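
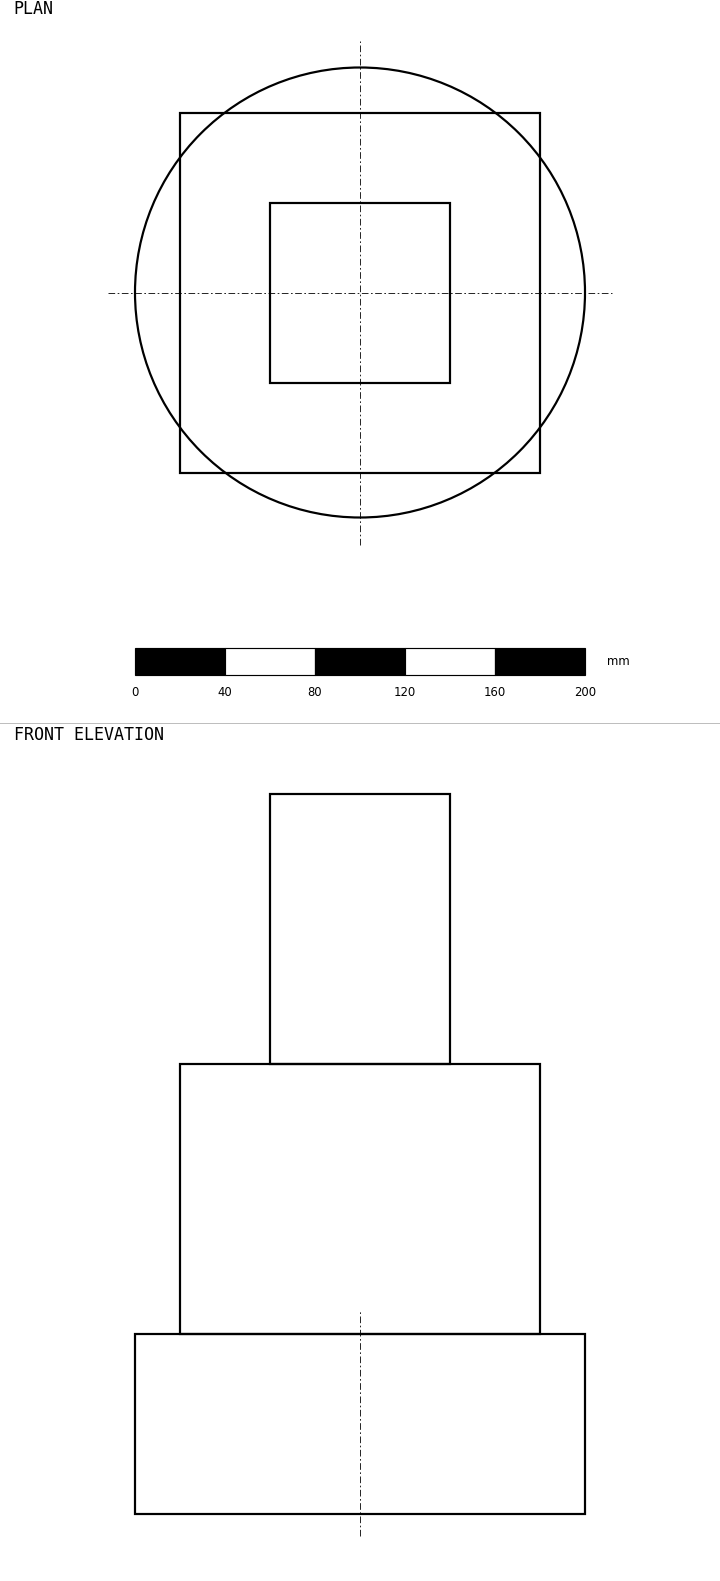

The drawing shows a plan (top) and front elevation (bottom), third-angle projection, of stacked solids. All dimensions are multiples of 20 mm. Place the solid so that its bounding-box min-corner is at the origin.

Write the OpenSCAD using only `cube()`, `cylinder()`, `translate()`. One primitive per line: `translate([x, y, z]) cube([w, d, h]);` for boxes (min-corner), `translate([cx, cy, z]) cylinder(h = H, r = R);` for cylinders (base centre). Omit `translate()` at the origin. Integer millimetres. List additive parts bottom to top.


translate([100, 100, 0]) cylinder(h = 80, r = 100);
translate([20, 20, 80]) cube([160, 160, 120]);
translate([60, 60, 200]) cube([80, 80, 120]);


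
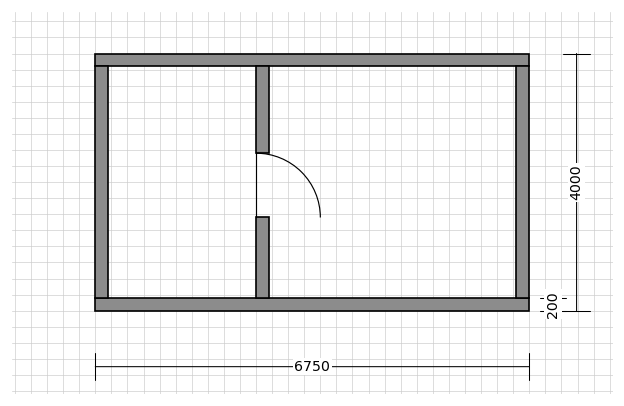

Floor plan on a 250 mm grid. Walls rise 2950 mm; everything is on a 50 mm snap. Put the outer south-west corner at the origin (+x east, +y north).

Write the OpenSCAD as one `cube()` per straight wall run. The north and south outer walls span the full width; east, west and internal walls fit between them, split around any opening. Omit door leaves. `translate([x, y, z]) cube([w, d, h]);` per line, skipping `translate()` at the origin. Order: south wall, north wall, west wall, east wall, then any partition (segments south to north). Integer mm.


cube([6750, 200, 2950]);
translate([0, 3800, 0]) cube([6750, 200, 2950]);
translate([0, 200, 0]) cube([200, 3600, 2950]);
translate([6550, 200, 0]) cube([200, 3600, 2950]);
translate([2500, 200, 0]) cube([200, 1250, 2950]);
translate([2500, 2450, 0]) cube([200, 1350, 2950]);


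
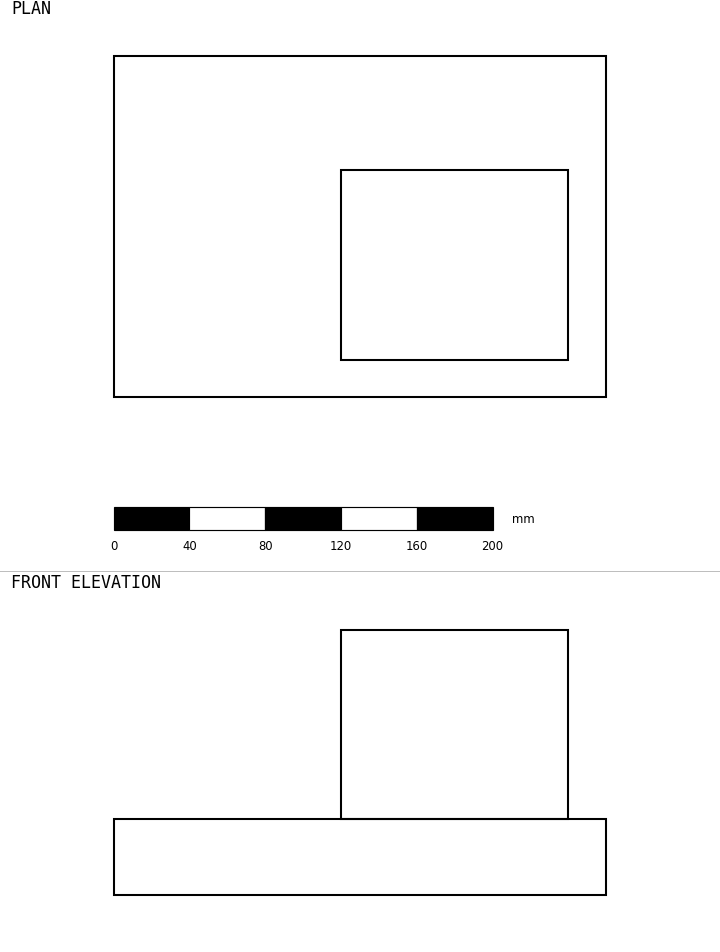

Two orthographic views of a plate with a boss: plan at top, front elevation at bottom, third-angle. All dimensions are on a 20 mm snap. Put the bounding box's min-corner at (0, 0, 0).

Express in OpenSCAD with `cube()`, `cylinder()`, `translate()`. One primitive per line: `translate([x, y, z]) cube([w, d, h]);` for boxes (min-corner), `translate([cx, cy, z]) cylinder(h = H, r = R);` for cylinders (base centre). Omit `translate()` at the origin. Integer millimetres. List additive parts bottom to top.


cube([260, 180, 40]);
translate([120, 20, 40]) cube([120, 100, 100]);


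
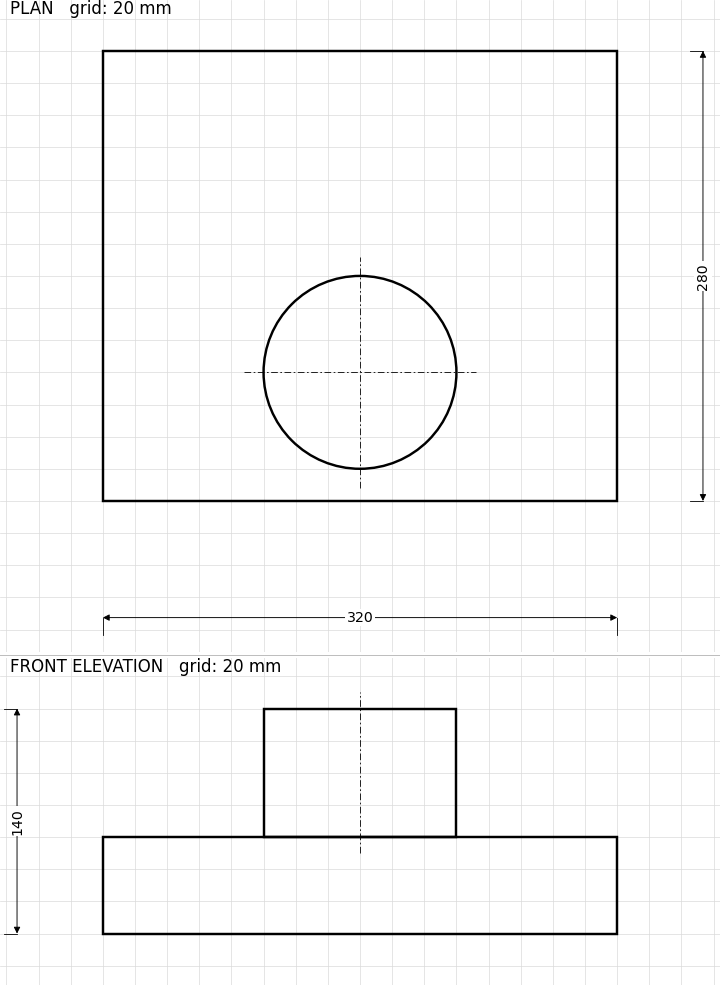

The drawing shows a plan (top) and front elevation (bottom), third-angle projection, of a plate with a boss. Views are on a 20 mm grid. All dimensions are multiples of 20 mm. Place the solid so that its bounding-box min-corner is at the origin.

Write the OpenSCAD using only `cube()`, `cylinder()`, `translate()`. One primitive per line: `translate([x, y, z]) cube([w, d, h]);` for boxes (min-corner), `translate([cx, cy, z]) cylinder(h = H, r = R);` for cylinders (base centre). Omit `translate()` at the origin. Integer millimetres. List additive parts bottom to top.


cube([320, 280, 60]);
translate([160, 80, 60]) cylinder(h = 80, r = 60);


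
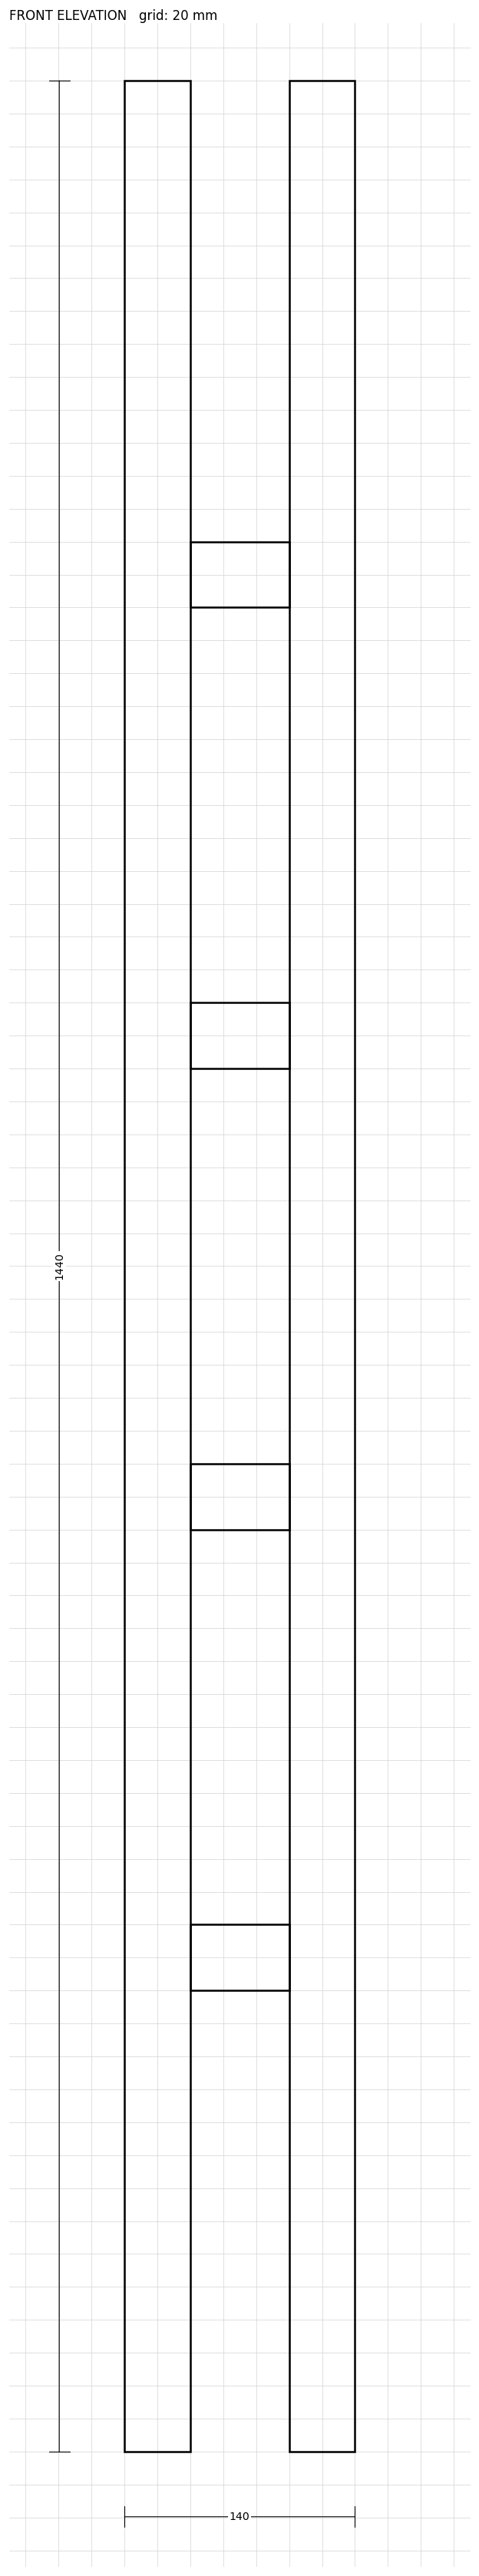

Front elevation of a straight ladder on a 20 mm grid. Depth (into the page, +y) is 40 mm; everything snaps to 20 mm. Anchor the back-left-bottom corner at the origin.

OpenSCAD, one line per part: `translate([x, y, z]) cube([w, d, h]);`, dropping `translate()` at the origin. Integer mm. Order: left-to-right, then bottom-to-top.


cube([40, 40, 1440]);
translate([40, 0, 280]) cube([60, 40, 40]);
translate([40, 0, 560]) cube([60, 40, 40]);
translate([40, 0, 840]) cube([60, 40, 40]);
translate([40, 0, 1120]) cube([60, 40, 40]);
translate([100, 0, 0]) cube([40, 40, 1440]);


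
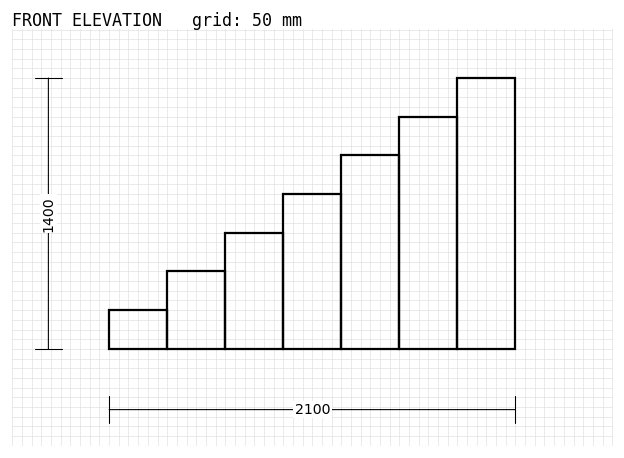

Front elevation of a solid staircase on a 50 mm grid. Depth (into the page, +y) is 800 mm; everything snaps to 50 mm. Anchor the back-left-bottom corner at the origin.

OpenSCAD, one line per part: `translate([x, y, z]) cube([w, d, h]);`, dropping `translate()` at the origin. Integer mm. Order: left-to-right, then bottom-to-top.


cube([300, 800, 200]);
translate([300, 0, 0]) cube([300, 800, 400]);
translate([600, 0, 0]) cube([300, 800, 600]);
translate([900, 0, 0]) cube([300, 800, 800]);
translate([1200, 0, 0]) cube([300, 800, 1000]);
translate([1500, 0, 0]) cube([300, 800, 1200]);
translate([1800, 0, 0]) cube([300, 800, 1400]);


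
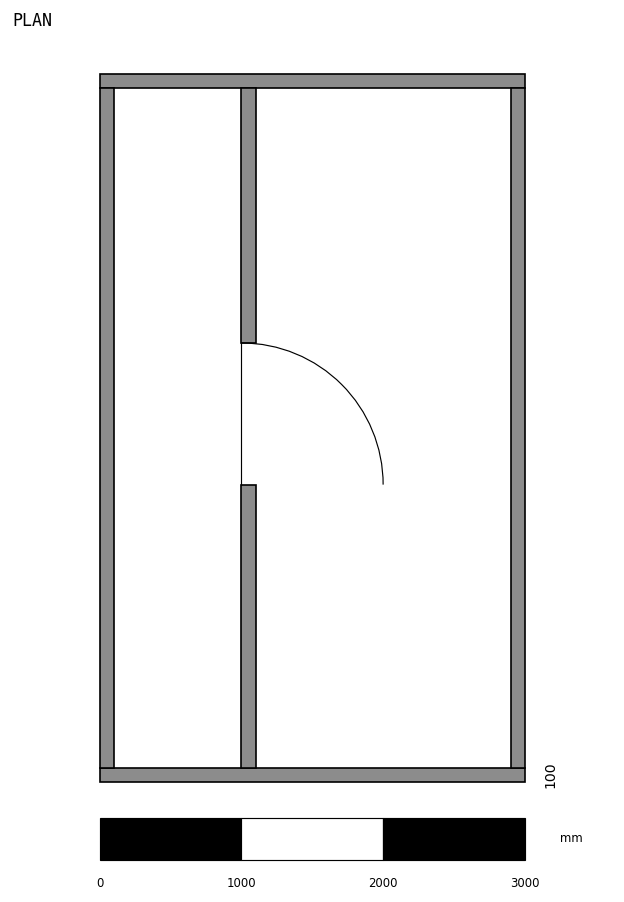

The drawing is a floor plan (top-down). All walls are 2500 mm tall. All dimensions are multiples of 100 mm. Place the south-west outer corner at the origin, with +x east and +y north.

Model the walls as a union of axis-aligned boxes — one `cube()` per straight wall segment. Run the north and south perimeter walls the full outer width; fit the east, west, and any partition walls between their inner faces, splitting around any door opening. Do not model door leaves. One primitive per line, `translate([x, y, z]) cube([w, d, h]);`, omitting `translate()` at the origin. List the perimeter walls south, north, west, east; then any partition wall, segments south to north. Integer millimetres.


cube([3000, 100, 2500]);
translate([0, 4900, 0]) cube([3000, 100, 2500]);
translate([0, 100, 0]) cube([100, 4800, 2500]);
translate([2900, 100, 0]) cube([100, 4800, 2500]);
translate([1000, 100, 0]) cube([100, 2000, 2500]);
translate([1000, 3100, 0]) cube([100, 1800, 2500]);


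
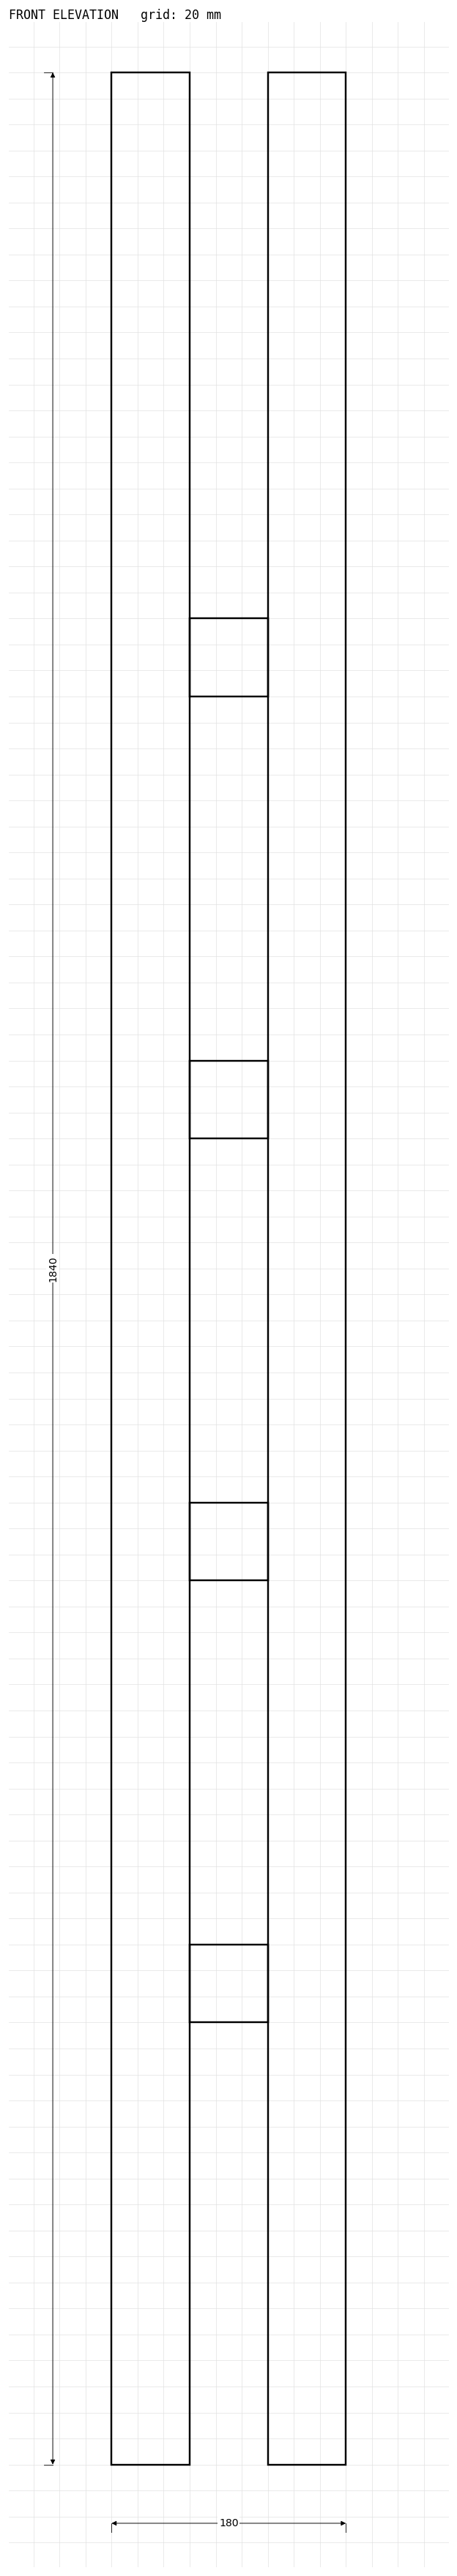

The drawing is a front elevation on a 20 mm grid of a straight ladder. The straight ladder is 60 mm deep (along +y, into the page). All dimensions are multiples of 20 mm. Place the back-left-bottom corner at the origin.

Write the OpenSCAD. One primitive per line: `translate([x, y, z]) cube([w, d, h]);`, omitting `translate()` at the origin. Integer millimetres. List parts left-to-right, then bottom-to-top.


cube([60, 60, 1840]);
translate([60, 0, 340]) cube([60, 60, 60]);
translate([60, 0, 680]) cube([60, 60, 60]);
translate([60, 0, 1020]) cube([60, 60, 60]);
translate([60, 0, 1360]) cube([60, 60, 60]);
translate([120, 0, 0]) cube([60, 60, 1840]);


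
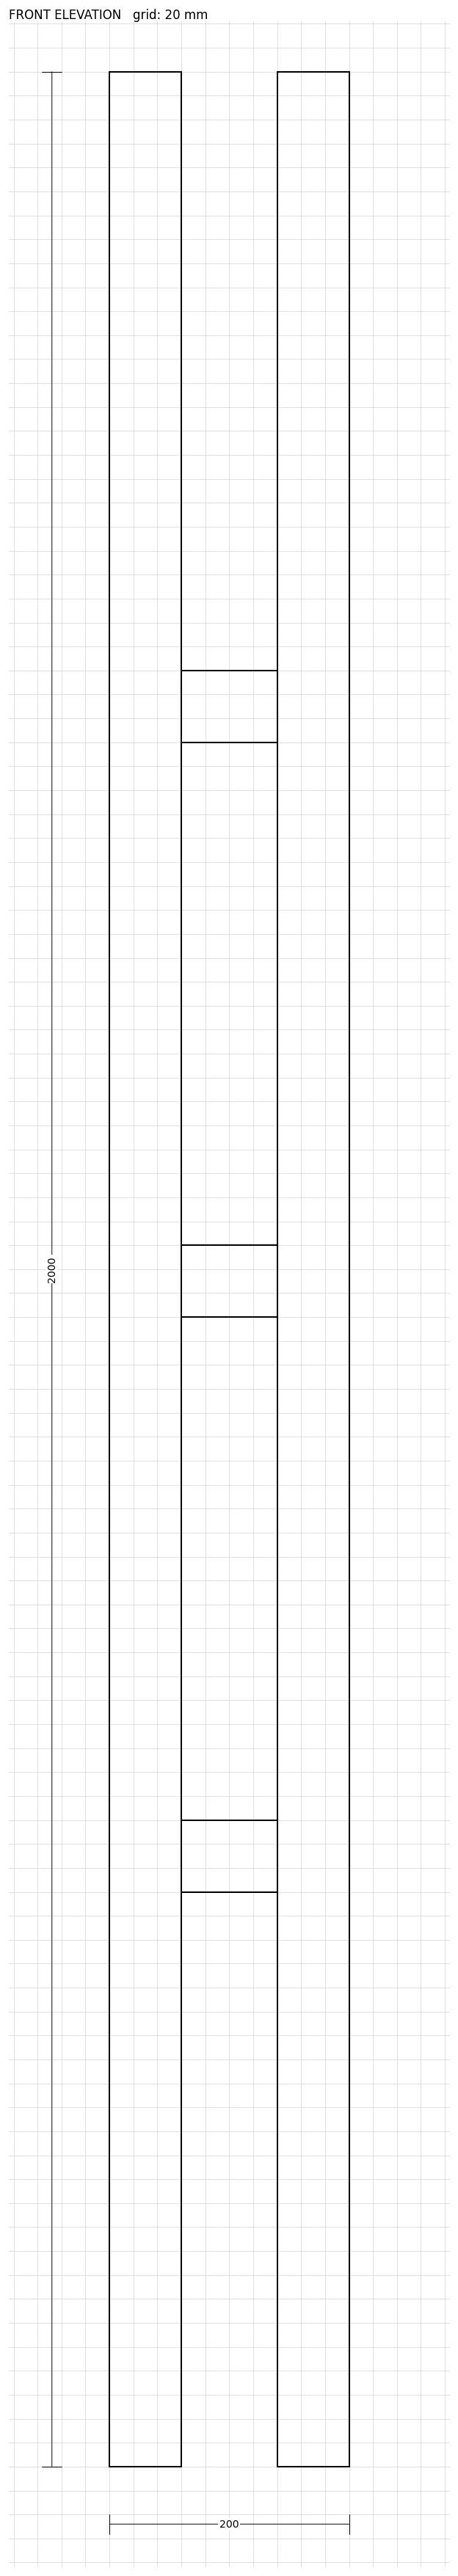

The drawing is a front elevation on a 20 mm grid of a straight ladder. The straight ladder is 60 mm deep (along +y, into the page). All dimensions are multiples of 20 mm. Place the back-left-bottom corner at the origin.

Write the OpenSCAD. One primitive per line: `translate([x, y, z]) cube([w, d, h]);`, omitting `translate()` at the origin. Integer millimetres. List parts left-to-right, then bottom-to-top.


cube([60, 60, 2000]);
translate([60, 0, 480]) cube([80, 60, 60]);
translate([60, 0, 960]) cube([80, 60, 60]);
translate([60, 0, 1440]) cube([80, 60, 60]);
translate([140, 0, 0]) cube([60, 60, 2000]);


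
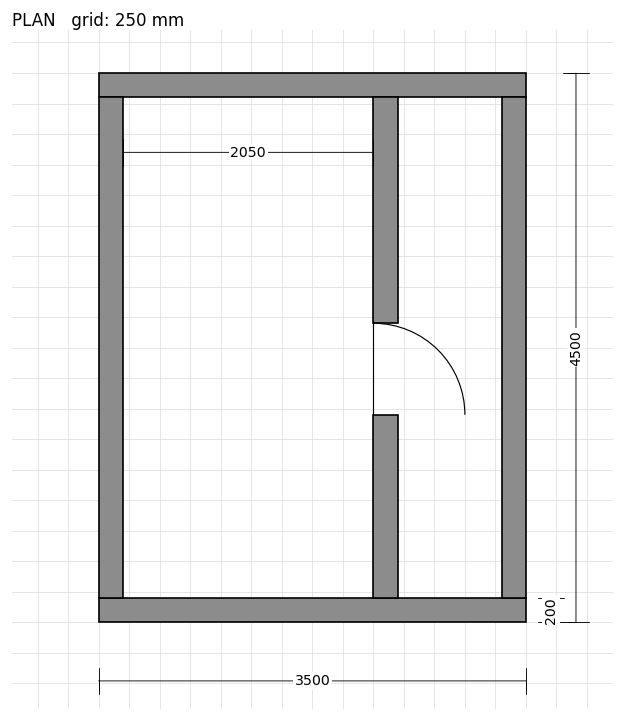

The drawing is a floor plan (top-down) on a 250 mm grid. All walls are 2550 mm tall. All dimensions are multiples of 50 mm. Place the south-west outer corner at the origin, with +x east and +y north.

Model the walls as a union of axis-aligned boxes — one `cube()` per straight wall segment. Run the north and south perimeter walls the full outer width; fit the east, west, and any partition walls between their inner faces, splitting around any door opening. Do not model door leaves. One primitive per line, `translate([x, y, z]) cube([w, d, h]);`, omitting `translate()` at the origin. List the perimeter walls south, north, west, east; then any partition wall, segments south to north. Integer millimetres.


cube([3500, 200, 2550]);
translate([0, 4300, 0]) cube([3500, 200, 2550]);
translate([0, 200, 0]) cube([200, 4100, 2550]);
translate([3300, 200, 0]) cube([200, 4100, 2550]);
translate([2250, 200, 0]) cube([200, 1500, 2550]);
translate([2250, 2450, 0]) cube([200, 1850, 2550]);


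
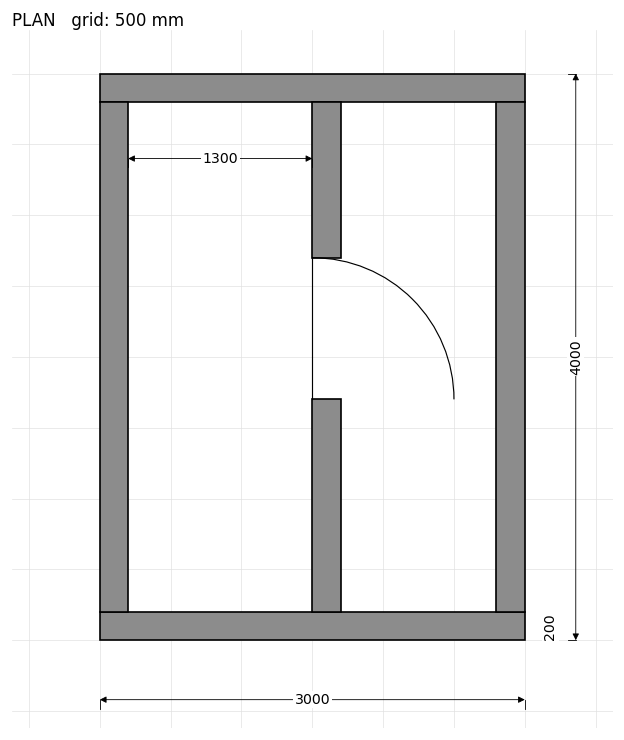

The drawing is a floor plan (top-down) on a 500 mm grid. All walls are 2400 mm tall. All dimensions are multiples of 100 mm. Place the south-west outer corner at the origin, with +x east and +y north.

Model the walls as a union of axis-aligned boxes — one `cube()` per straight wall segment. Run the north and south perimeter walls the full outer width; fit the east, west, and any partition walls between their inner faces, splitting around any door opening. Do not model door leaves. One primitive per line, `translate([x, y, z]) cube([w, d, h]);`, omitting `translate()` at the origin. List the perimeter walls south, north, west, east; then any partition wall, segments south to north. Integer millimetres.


cube([3000, 200, 2400]);
translate([0, 3800, 0]) cube([3000, 200, 2400]);
translate([0, 200, 0]) cube([200, 3600, 2400]);
translate([2800, 200, 0]) cube([200, 3600, 2400]);
translate([1500, 200, 0]) cube([200, 1500, 2400]);
translate([1500, 2700, 0]) cube([200, 1100, 2400]);


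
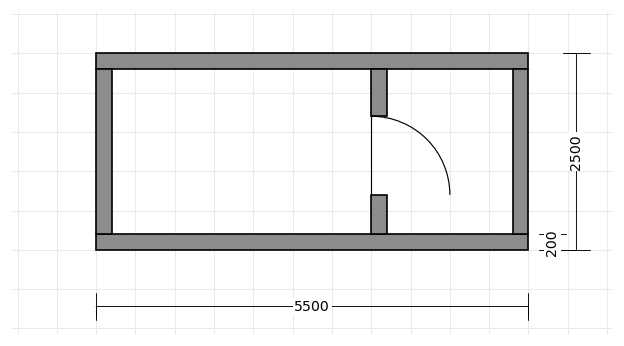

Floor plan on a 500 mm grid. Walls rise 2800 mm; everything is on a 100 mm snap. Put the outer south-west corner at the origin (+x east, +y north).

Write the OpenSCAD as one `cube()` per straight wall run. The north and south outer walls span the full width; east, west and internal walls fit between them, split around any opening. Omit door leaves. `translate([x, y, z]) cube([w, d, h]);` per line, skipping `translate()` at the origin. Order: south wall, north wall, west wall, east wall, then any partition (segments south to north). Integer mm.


cube([5500, 200, 2800]);
translate([0, 2300, 0]) cube([5500, 200, 2800]);
translate([0, 200, 0]) cube([200, 2100, 2800]);
translate([5300, 200, 0]) cube([200, 2100, 2800]);
translate([3500, 200, 0]) cube([200, 500, 2800]);
translate([3500, 1700, 0]) cube([200, 600, 2800]);


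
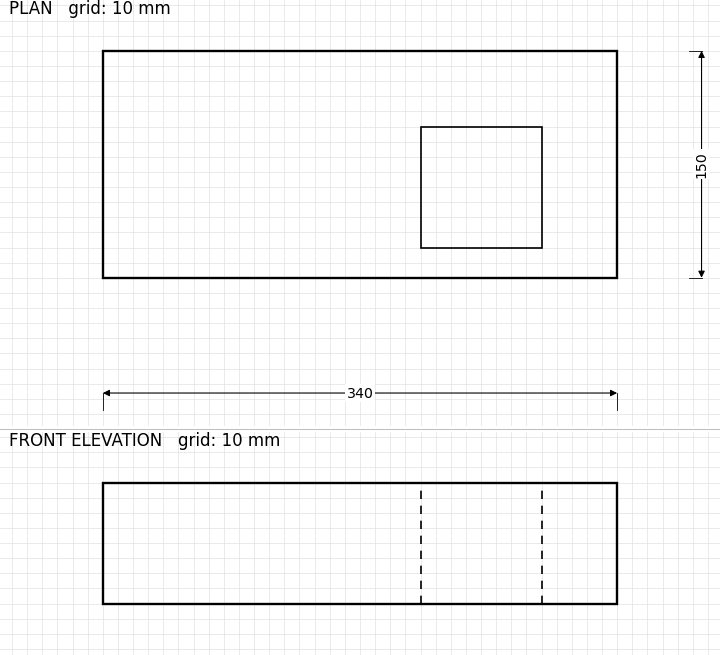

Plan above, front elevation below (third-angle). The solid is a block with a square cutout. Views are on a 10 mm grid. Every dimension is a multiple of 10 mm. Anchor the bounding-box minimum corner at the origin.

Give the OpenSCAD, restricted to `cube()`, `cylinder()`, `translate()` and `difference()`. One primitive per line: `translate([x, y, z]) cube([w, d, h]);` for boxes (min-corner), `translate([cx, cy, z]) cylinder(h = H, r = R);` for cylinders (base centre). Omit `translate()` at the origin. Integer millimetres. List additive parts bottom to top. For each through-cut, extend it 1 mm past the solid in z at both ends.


difference() {
  cube([340, 150, 80]);
  translate([210, 20, -1]) cube([80, 80, 82]);
}


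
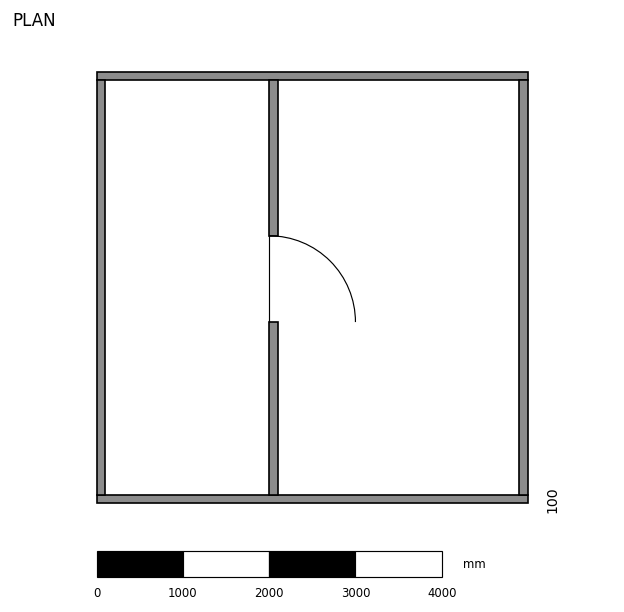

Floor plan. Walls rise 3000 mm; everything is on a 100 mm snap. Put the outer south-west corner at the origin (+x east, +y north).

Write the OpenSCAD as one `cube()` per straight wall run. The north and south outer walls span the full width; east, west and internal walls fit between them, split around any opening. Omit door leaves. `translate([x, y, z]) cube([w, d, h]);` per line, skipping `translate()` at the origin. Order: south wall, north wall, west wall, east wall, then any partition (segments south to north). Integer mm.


cube([5000, 100, 3000]);
translate([0, 4900, 0]) cube([5000, 100, 3000]);
translate([0, 100, 0]) cube([100, 4800, 3000]);
translate([4900, 100, 0]) cube([100, 4800, 3000]);
translate([2000, 100, 0]) cube([100, 2000, 3000]);
translate([2000, 3100, 0]) cube([100, 1800, 3000]);


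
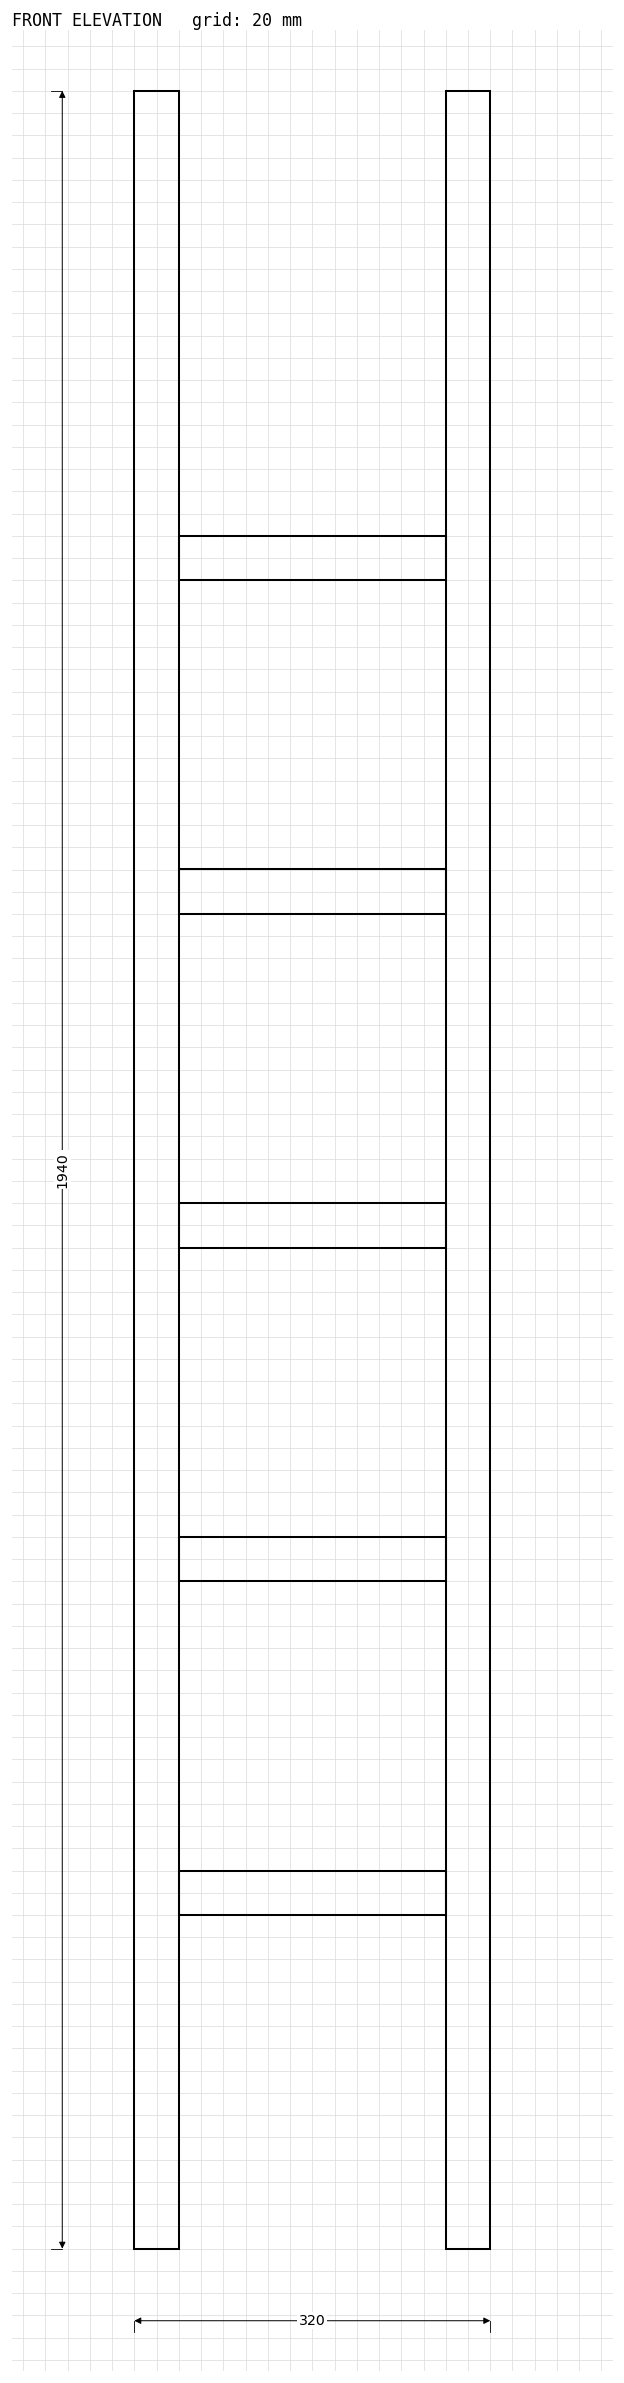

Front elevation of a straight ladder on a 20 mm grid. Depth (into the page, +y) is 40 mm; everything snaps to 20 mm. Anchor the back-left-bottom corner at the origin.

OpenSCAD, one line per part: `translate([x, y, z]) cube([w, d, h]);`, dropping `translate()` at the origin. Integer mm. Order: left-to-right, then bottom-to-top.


cube([40, 40, 1940]);
translate([40, 0, 300]) cube([240, 40, 40]);
translate([40, 0, 600]) cube([240, 40, 40]);
translate([40, 0, 900]) cube([240, 40, 40]);
translate([40, 0, 1200]) cube([240, 40, 40]);
translate([40, 0, 1500]) cube([240, 40, 40]);
translate([280, 0, 0]) cube([40, 40, 1940]);


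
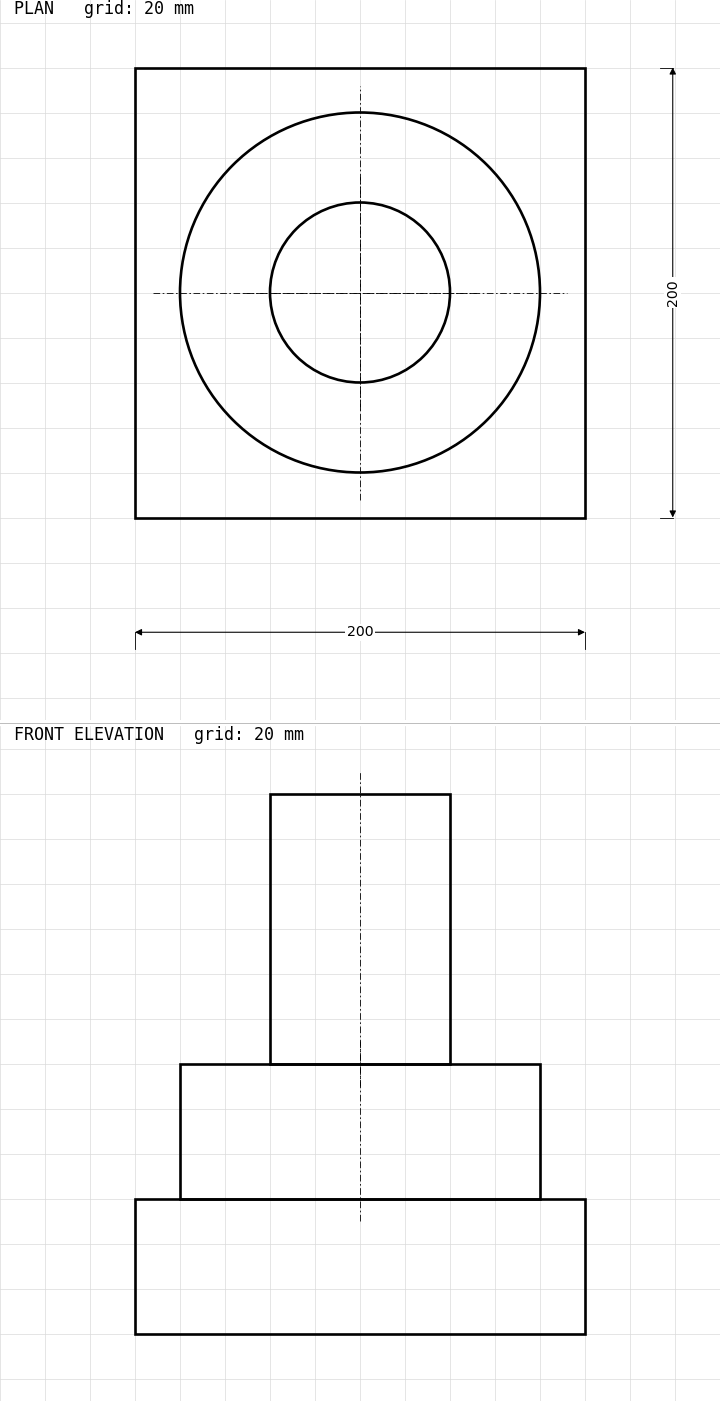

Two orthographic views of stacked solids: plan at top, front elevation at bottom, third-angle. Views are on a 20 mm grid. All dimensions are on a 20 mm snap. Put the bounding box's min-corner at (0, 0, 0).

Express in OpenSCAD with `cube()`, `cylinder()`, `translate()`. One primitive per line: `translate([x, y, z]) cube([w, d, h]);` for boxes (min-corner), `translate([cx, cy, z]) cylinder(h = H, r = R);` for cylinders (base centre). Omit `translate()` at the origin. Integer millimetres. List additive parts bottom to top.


cube([200, 200, 60]);
translate([100, 100, 60]) cylinder(h = 60, r = 80);
translate([100, 100, 120]) cylinder(h = 120, r = 40);


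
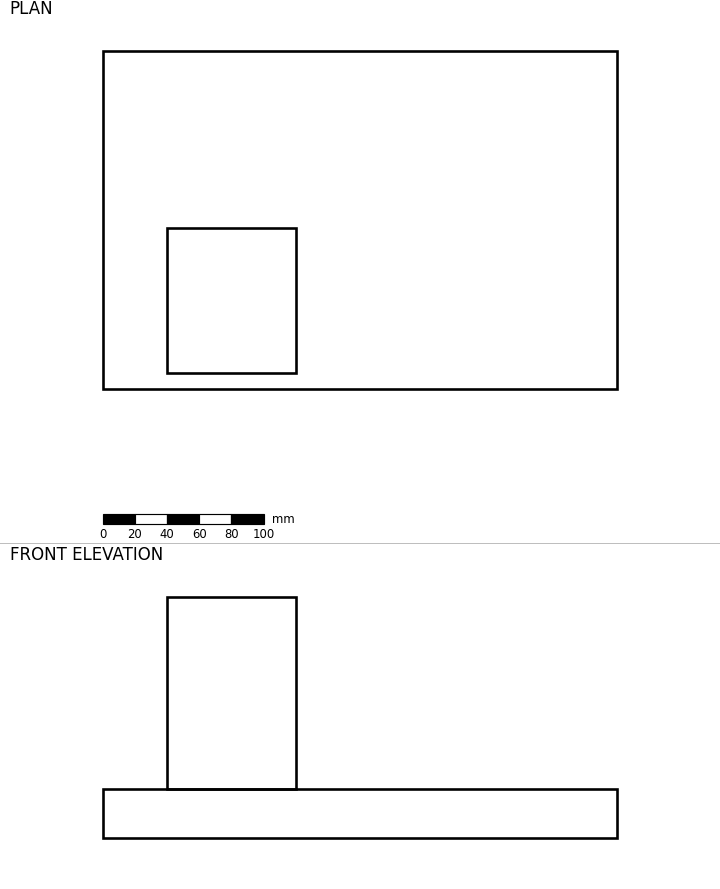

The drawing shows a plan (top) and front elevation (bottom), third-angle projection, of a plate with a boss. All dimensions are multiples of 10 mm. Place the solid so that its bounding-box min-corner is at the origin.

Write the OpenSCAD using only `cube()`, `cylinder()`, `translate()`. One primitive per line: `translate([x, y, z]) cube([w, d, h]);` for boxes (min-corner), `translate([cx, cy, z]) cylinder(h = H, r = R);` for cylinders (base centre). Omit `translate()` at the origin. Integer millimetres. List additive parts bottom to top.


cube([320, 210, 30]);
translate([40, 10, 30]) cube([80, 90, 120]);


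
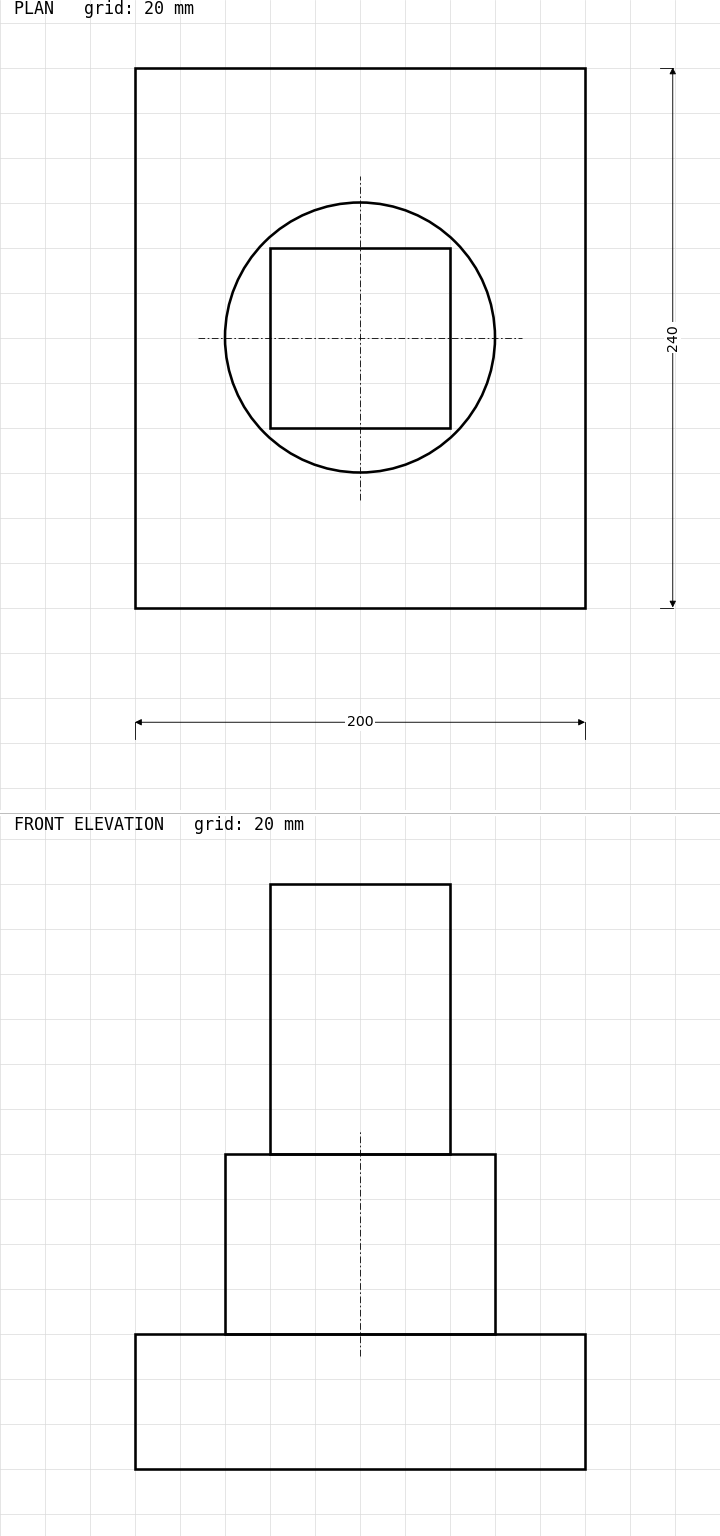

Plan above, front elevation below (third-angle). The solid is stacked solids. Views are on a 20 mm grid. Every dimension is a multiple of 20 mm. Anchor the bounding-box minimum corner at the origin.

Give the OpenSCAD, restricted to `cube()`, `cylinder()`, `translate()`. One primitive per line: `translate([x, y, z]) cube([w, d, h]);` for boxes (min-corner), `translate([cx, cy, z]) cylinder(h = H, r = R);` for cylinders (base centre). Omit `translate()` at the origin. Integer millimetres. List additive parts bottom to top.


cube([200, 240, 60]);
translate([100, 120, 60]) cylinder(h = 80, r = 60);
translate([60, 80, 140]) cube([80, 80, 120]);


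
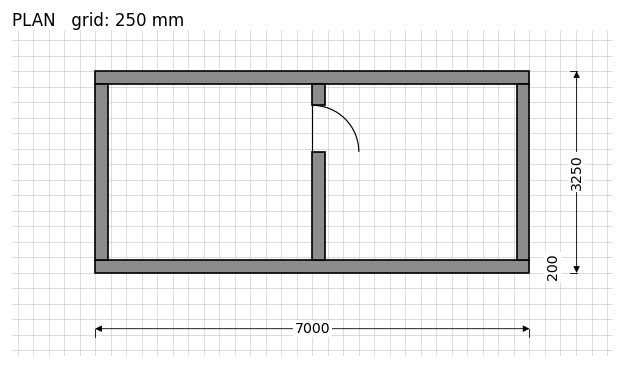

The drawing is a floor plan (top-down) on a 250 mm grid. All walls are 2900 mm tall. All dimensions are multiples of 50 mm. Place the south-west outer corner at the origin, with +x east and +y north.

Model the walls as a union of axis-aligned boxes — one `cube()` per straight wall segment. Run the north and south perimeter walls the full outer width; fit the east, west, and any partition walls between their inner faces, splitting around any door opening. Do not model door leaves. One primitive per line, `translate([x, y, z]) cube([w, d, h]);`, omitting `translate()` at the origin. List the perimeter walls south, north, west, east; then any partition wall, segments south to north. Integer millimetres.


cube([7000, 200, 2900]);
translate([0, 3050, 0]) cube([7000, 200, 2900]);
translate([0, 200, 0]) cube([200, 2850, 2900]);
translate([6800, 200, 0]) cube([200, 2850, 2900]);
translate([3500, 200, 0]) cube([200, 1750, 2900]);
translate([3500, 2700, 0]) cube([200, 350, 2900]);


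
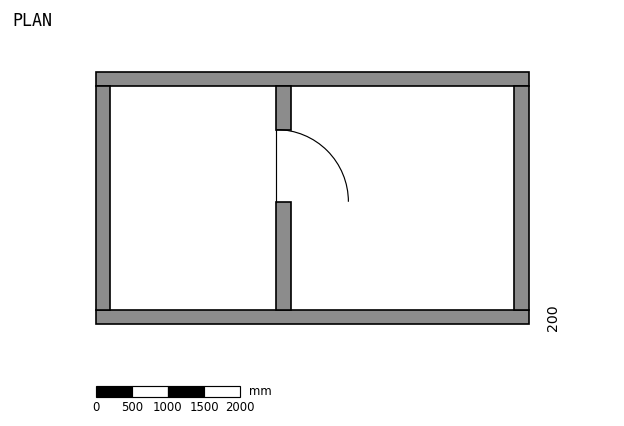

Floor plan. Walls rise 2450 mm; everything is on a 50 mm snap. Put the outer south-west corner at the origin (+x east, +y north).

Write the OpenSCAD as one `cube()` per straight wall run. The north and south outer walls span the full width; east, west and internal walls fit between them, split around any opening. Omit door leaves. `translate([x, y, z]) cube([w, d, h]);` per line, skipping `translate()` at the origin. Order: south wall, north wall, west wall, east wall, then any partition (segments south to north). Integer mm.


cube([6000, 200, 2450]);
translate([0, 3300, 0]) cube([6000, 200, 2450]);
translate([0, 200, 0]) cube([200, 3100, 2450]);
translate([5800, 200, 0]) cube([200, 3100, 2450]);
translate([2500, 200, 0]) cube([200, 1500, 2450]);
translate([2500, 2700, 0]) cube([200, 600, 2450]);


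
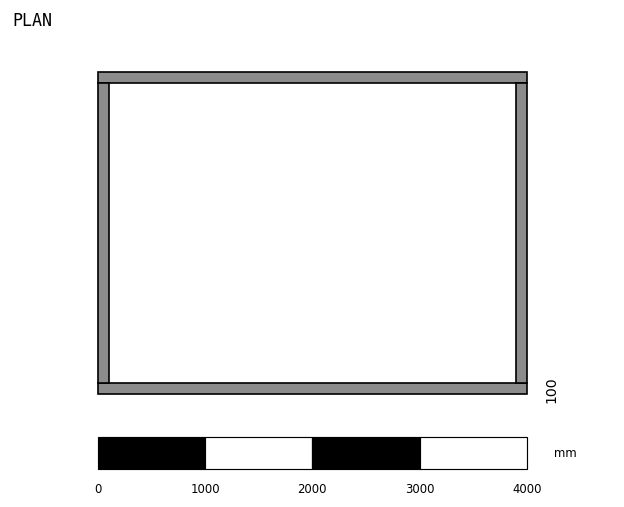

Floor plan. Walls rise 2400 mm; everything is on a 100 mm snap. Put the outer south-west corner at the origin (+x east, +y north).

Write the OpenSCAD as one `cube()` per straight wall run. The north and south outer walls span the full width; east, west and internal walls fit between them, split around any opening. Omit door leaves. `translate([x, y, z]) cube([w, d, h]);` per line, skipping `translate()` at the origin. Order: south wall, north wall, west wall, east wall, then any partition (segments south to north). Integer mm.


cube([4000, 100, 2400]);
translate([0, 2900, 0]) cube([4000, 100, 2400]);
translate([0, 100, 0]) cube([100, 2800, 2400]);
translate([3900, 100, 0]) cube([100, 2800, 2400]);


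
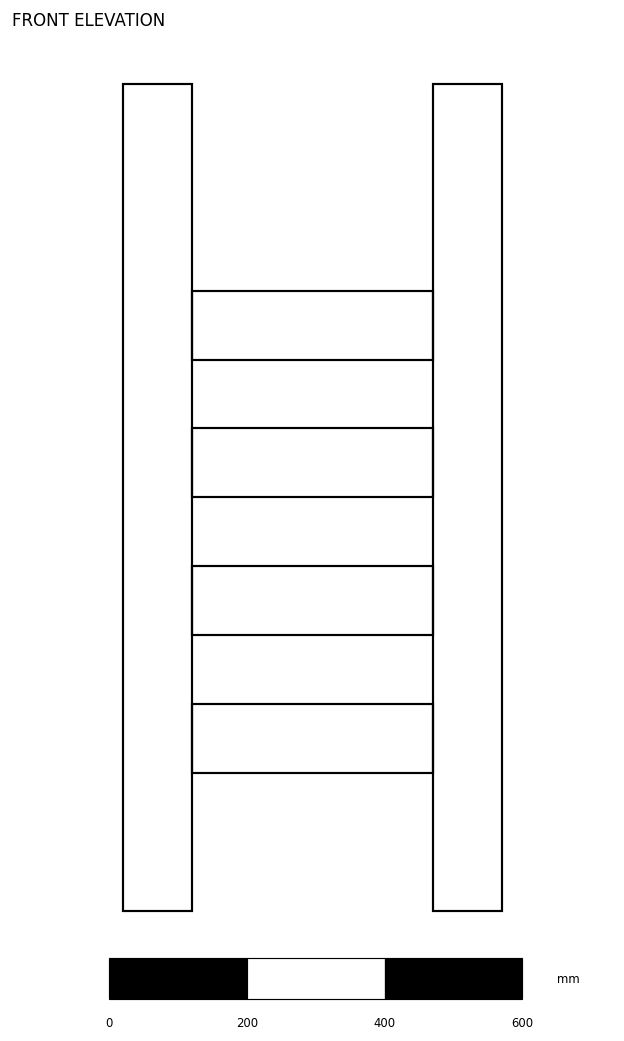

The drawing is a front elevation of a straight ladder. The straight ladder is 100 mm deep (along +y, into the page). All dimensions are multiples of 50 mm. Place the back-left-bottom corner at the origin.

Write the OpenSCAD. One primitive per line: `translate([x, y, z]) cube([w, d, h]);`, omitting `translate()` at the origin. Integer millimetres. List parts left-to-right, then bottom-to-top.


cube([100, 100, 1200]);
translate([100, 0, 200]) cube([350, 100, 100]);
translate([100, 0, 400]) cube([350, 100, 100]);
translate([100, 0, 600]) cube([350, 100, 100]);
translate([100, 0, 800]) cube([350, 100, 100]);
translate([450, 0, 0]) cube([100, 100, 1200]);


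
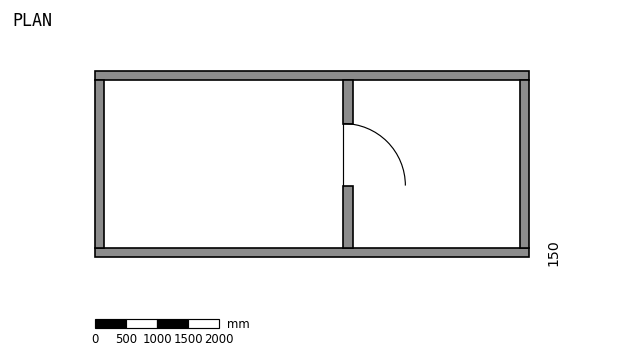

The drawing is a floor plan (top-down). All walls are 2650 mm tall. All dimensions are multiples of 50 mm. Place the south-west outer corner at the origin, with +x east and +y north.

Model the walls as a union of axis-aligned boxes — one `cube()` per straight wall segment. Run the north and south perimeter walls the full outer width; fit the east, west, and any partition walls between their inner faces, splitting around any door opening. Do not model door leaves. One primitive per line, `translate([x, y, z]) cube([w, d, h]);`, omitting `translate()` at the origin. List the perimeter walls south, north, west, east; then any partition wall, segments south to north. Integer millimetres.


cube([7000, 150, 2650]);
translate([0, 2850, 0]) cube([7000, 150, 2650]);
translate([0, 150, 0]) cube([150, 2700, 2650]);
translate([6850, 150, 0]) cube([150, 2700, 2650]);
translate([4000, 150, 0]) cube([150, 1000, 2650]);
translate([4000, 2150, 0]) cube([150, 700, 2650]);


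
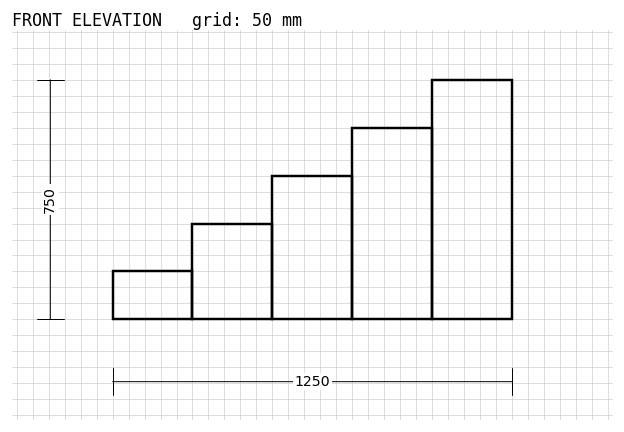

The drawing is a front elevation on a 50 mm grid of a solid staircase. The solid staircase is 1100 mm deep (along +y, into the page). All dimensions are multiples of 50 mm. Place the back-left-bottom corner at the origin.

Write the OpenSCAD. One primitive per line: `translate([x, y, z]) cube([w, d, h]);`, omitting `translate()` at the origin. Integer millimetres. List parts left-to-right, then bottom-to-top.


cube([250, 1100, 150]);
translate([250, 0, 0]) cube([250, 1100, 300]);
translate([500, 0, 0]) cube([250, 1100, 450]);
translate([750, 0, 0]) cube([250, 1100, 600]);
translate([1000, 0, 0]) cube([250, 1100, 750]);


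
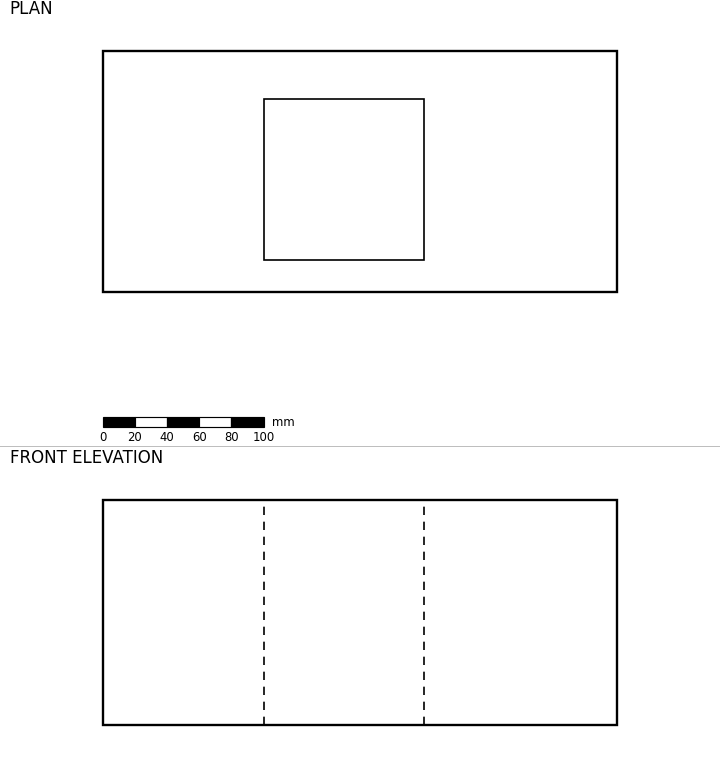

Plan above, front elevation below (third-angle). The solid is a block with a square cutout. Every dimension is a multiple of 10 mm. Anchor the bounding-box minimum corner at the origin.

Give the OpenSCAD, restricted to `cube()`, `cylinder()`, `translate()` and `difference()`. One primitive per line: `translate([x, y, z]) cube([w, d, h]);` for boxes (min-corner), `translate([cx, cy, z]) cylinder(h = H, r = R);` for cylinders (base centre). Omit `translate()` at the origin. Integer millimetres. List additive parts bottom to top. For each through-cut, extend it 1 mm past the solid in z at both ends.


difference() {
  cube([320, 150, 140]);
  translate([100, 20, -1]) cube([100, 100, 142]);
}


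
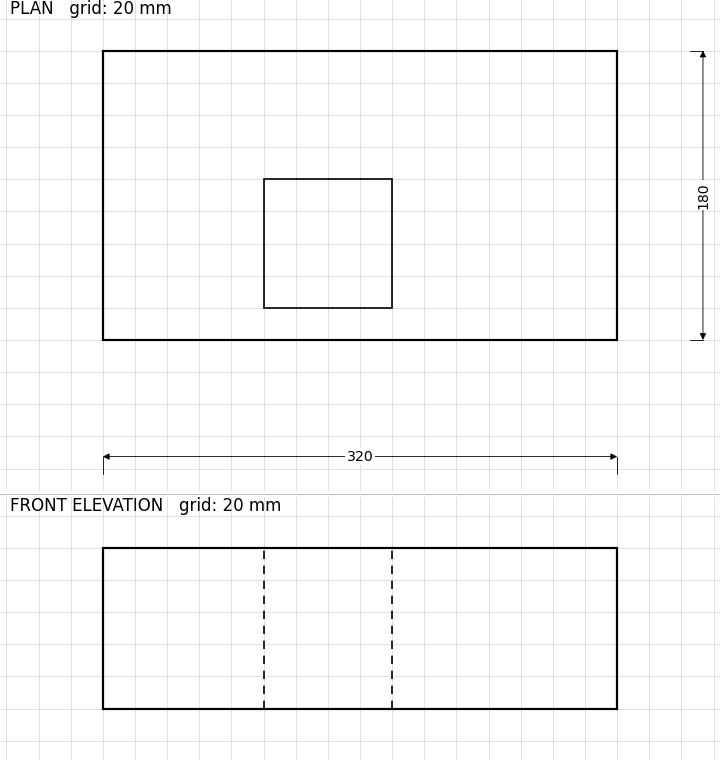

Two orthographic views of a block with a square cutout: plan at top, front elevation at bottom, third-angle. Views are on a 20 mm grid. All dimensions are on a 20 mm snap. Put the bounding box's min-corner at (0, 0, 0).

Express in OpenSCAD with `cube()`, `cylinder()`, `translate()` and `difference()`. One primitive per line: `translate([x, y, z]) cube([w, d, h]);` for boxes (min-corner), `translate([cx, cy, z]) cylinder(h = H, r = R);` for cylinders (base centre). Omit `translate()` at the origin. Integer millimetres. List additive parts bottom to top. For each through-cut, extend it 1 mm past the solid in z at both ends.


difference() {
  cube([320, 180, 100]);
  translate([100, 20, -1]) cube([80, 80, 102]);
}


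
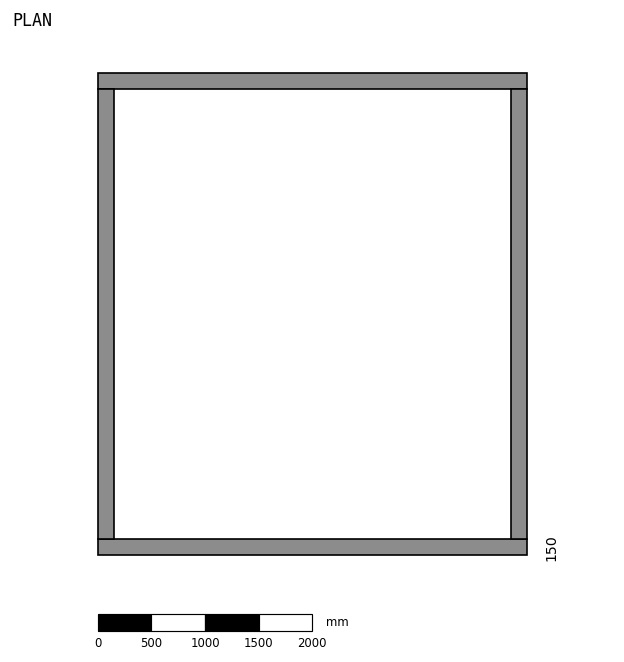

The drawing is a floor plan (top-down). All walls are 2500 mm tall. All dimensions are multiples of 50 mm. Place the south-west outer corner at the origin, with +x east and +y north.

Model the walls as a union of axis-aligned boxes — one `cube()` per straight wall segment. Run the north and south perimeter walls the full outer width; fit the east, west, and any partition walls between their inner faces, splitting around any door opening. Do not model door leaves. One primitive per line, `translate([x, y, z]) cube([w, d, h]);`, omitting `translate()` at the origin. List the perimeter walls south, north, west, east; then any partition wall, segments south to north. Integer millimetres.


cube([4000, 150, 2500]);
translate([0, 4350, 0]) cube([4000, 150, 2500]);
translate([0, 150, 0]) cube([150, 4200, 2500]);
translate([3850, 150, 0]) cube([150, 4200, 2500]);


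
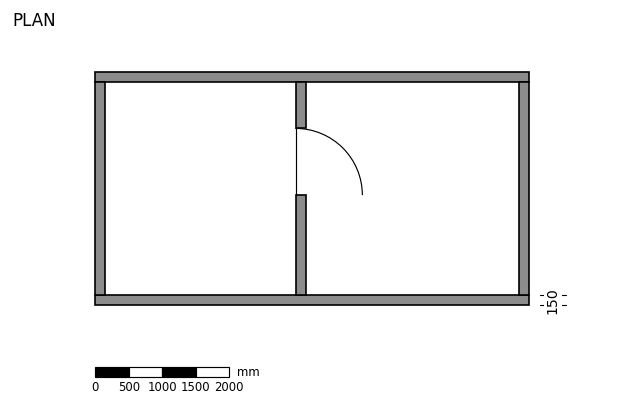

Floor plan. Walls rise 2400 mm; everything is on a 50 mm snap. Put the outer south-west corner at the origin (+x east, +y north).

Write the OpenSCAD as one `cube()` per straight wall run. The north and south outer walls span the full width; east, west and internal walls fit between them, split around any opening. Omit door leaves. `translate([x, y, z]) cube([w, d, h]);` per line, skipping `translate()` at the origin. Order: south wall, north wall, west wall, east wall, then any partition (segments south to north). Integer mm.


cube([6500, 150, 2400]);
translate([0, 3350, 0]) cube([6500, 150, 2400]);
translate([0, 150, 0]) cube([150, 3200, 2400]);
translate([6350, 150, 0]) cube([150, 3200, 2400]);
translate([3000, 150, 0]) cube([150, 1500, 2400]);
translate([3000, 2650, 0]) cube([150, 700, 2400]);


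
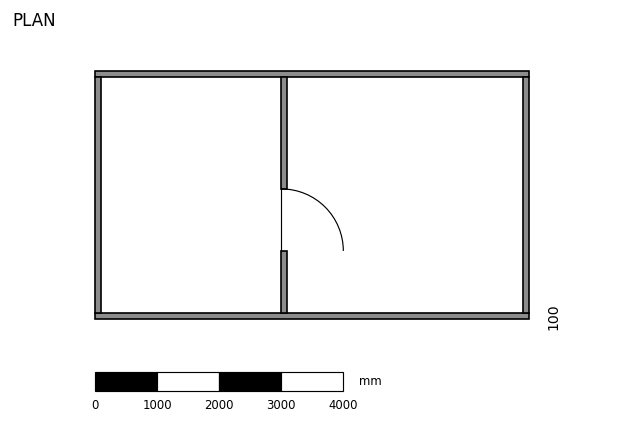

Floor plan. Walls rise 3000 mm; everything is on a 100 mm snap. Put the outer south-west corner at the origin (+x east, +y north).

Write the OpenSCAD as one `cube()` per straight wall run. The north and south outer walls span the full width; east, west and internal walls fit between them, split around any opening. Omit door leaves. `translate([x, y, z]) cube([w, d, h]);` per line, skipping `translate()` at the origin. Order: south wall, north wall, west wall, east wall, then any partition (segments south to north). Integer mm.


cube([7000, 100, 3000]);
translate([0, 3900, 0]) cube([7000, 100, 3000]);
translate([0, 100, 0]) cube([100, 3800, 3000]);
translate([6900, 100, 0]) cube([100, 3800, 3000]);
translate([3000, 100, 0]) cube([100, 1000, 3000]);
translate([3000, 2100, 0]) cube([100, 1800, 3000]);


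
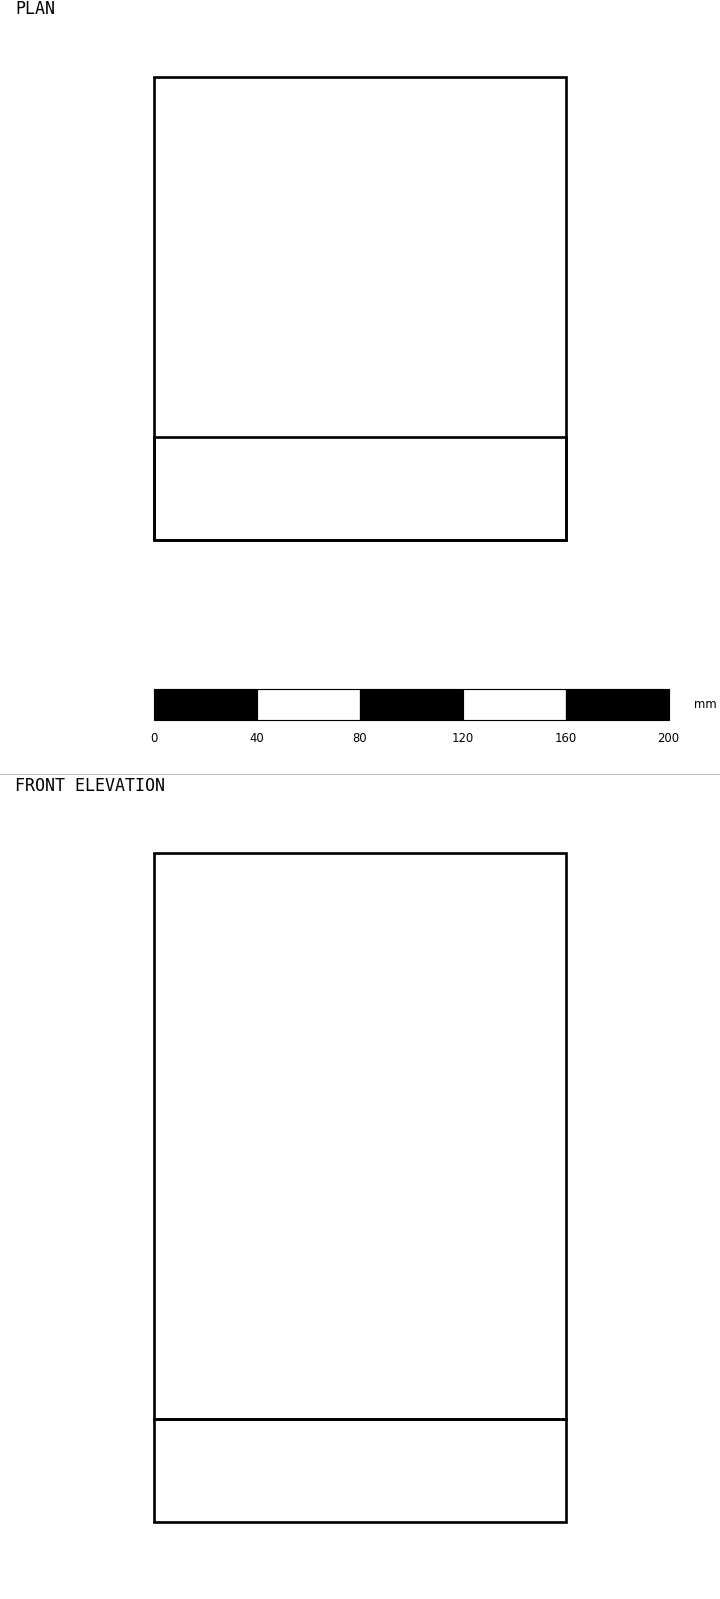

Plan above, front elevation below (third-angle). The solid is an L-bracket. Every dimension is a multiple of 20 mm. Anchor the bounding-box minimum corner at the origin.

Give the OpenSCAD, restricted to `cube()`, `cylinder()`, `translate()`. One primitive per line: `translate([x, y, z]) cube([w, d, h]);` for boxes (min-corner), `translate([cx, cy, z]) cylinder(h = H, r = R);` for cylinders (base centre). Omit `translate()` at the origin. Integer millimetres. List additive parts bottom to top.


cube([160, 180, 40]);
translate([0, 0, 40]) cube([160, 40, 220]);


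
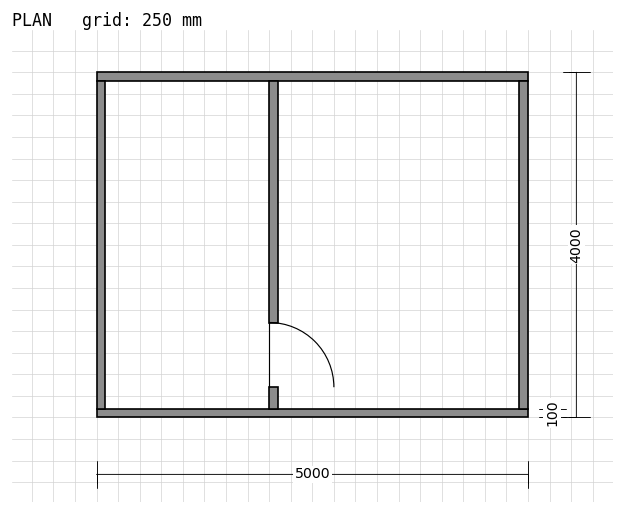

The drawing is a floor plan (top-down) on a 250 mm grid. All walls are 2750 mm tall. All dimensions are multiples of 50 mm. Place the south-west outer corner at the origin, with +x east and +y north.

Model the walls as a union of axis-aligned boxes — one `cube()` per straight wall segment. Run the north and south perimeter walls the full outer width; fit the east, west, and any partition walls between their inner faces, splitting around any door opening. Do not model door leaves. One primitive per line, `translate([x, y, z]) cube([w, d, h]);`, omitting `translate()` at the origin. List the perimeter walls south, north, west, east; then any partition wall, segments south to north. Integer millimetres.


cube([5000, 100, 2750]);
translate([0, 3900, 0]) cube([5000, 100, 2750]);
translate([0, 100, 0]) cube([100, 3800, 2750]);
translate([4900, 100, 0]) cube([100, 3800, 2750]);
translate([2000, 100, 0]) cube([100, 250, 2750]);
translate([2000, 1100, 0]) cube([100, 2800, 2750]);


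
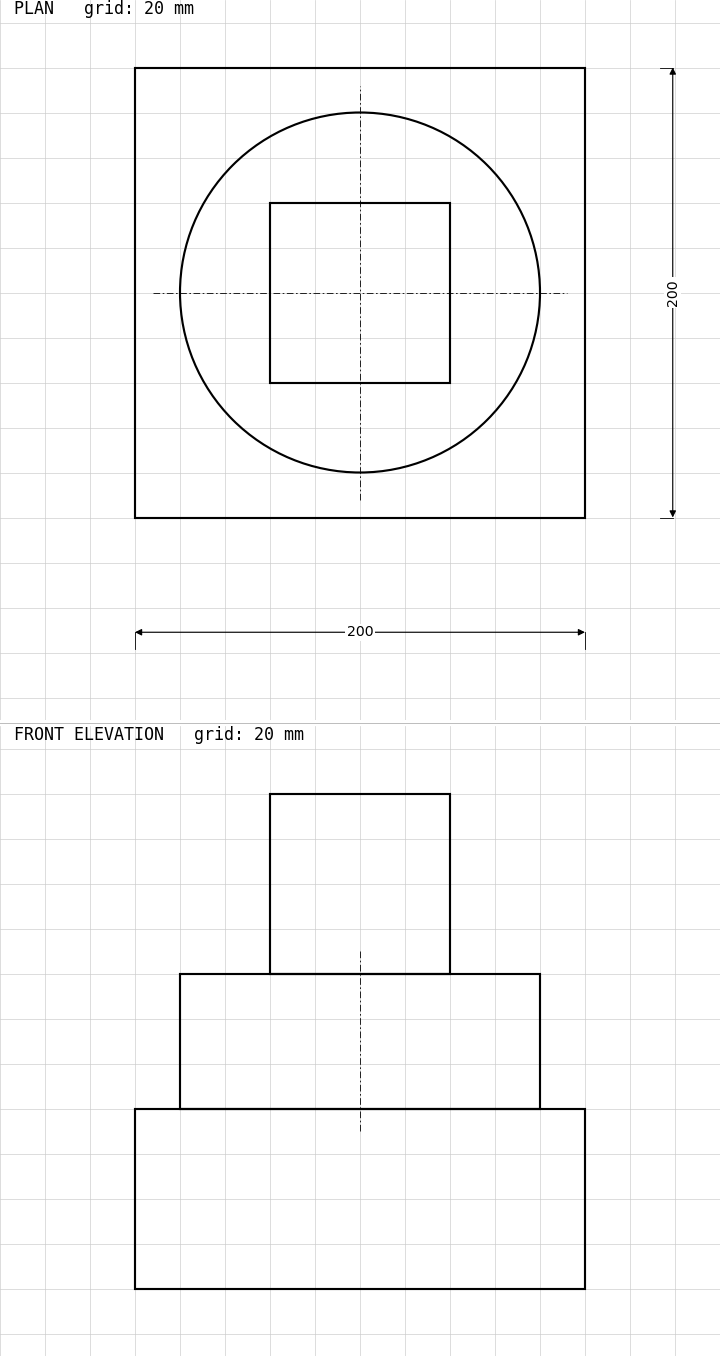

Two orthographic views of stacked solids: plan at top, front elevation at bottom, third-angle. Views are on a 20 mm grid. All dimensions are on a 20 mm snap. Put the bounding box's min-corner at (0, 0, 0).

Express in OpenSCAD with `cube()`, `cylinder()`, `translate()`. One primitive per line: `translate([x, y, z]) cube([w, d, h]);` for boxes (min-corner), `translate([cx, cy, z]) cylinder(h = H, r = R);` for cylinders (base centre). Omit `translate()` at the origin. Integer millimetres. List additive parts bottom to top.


cube([200, 200, 80]);
translate([100, 100, 80]) cylinder(h = 60, r = 80);
translate([60, 60, 140]) cube([80, 80, 80]);


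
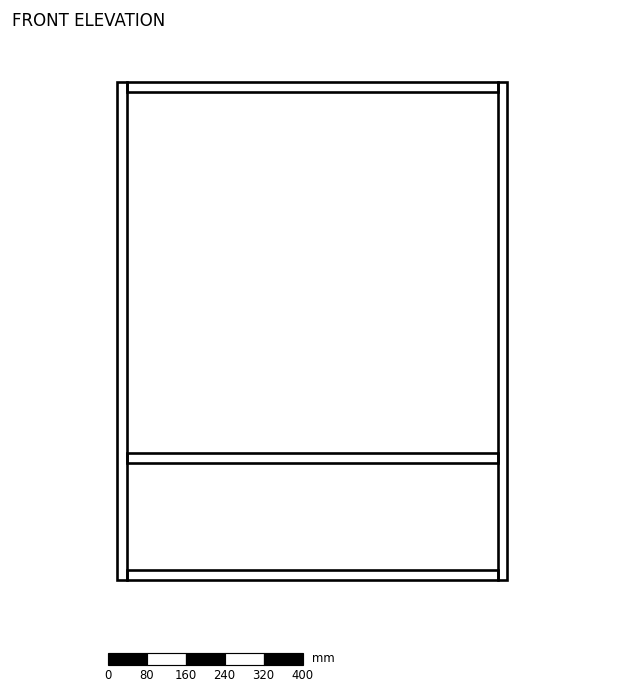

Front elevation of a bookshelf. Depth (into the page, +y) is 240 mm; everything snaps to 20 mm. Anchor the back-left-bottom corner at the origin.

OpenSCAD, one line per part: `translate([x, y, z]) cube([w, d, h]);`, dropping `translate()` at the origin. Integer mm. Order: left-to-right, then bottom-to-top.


cube([20, 240, 1020]);
translate([20, 0, 0]) cube([760, 240, 20]);
translate([20, 0, 240]) cube([760, 240, 20]);
translate([20, 0, 1000]) cube([760, 240, 20]);
translate([780, 0, 0]) cube([20, 240, 1020]);


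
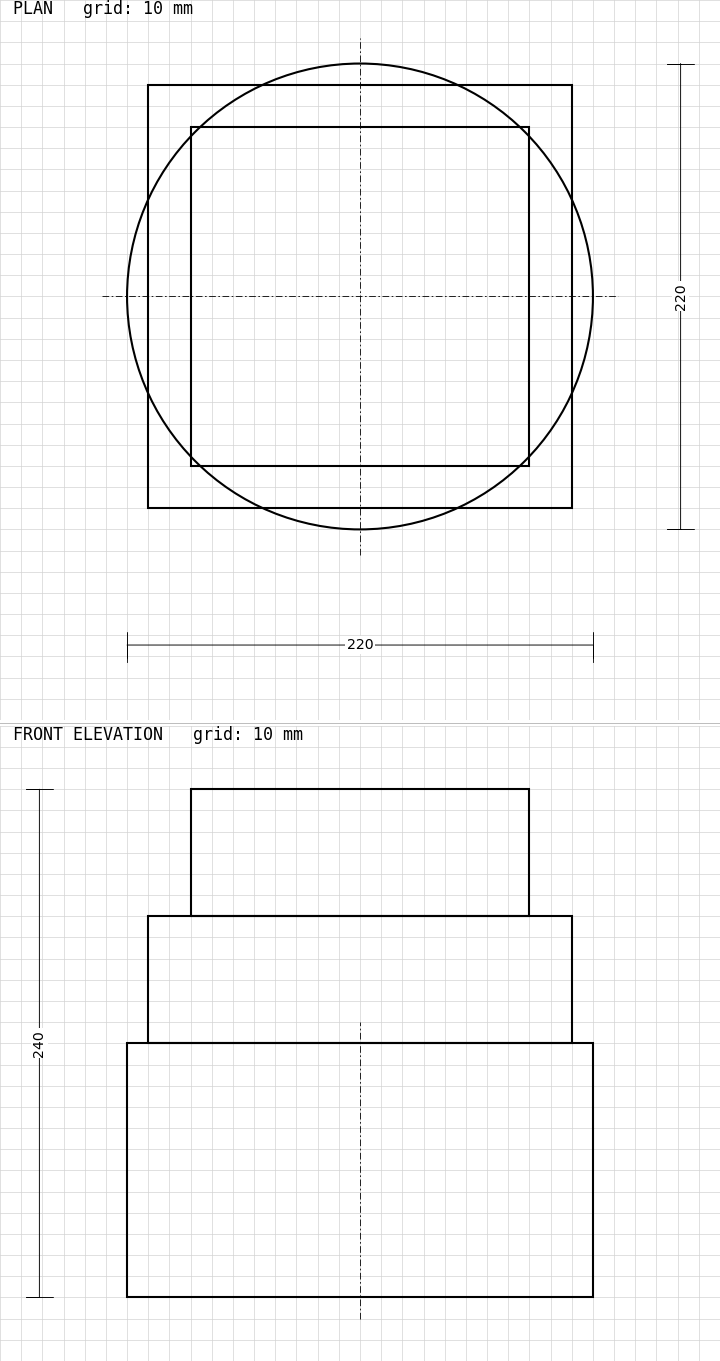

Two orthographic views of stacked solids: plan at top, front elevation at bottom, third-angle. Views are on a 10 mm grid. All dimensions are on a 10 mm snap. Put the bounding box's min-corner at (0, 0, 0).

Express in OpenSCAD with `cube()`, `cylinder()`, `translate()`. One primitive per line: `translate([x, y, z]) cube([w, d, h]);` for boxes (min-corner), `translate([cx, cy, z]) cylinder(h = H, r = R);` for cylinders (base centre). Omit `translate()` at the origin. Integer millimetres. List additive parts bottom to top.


translate([110, 110, 0]) cylinder(h = 120, r = 110);
translate([10, 10, 120]) cube([200, 200, 60]);
translate([30, 30, 180]) cube([160, 160, 60]);


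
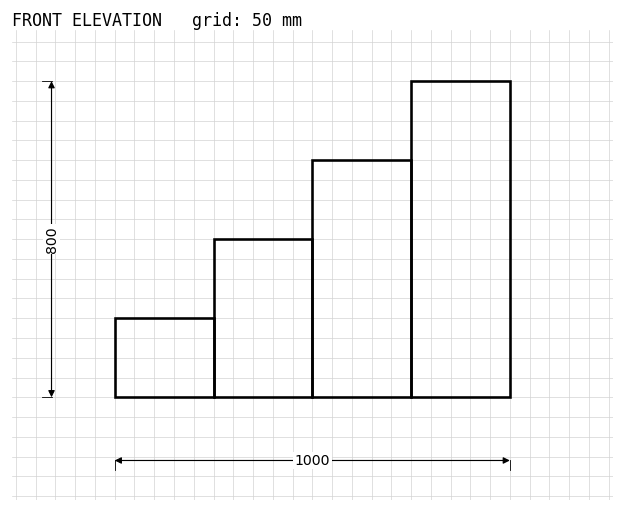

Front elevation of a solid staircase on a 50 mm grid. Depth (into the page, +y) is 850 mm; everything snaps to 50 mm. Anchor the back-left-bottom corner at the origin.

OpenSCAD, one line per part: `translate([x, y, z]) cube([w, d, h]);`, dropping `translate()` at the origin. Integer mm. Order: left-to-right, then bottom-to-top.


cube([250, 850, 200]);
translate([250, 0, 0]) cube([250, 850, 400]);
translate([500, 0, 0]) cube([250, 850, 600]);
translate([750, 0, 0]) cube([250, 850, 800]);
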